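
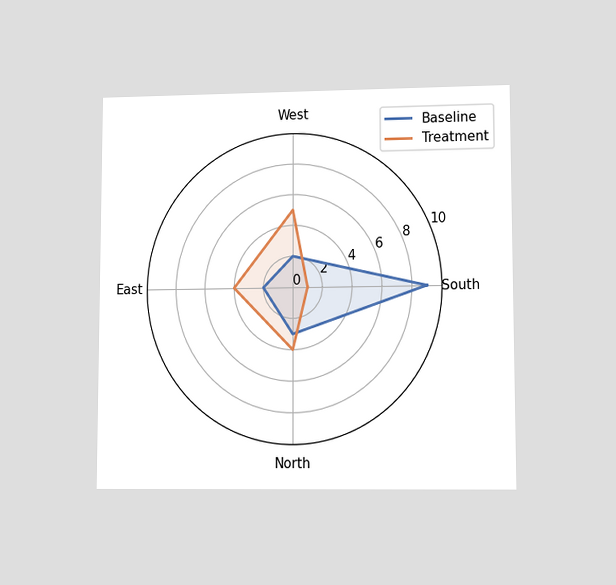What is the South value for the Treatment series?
The chart is viewed at a slight angle. On the South axis, Treatment reaches 1.

1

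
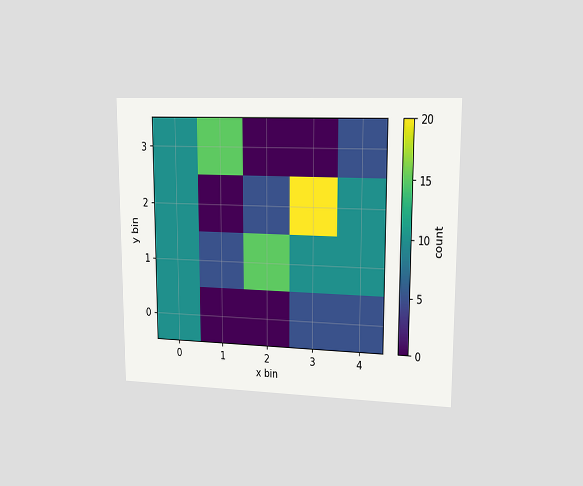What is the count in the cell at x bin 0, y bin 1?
10

The chart is viewed slightly from the right. Matching the cell (0, 1) against the colorbar gives 10.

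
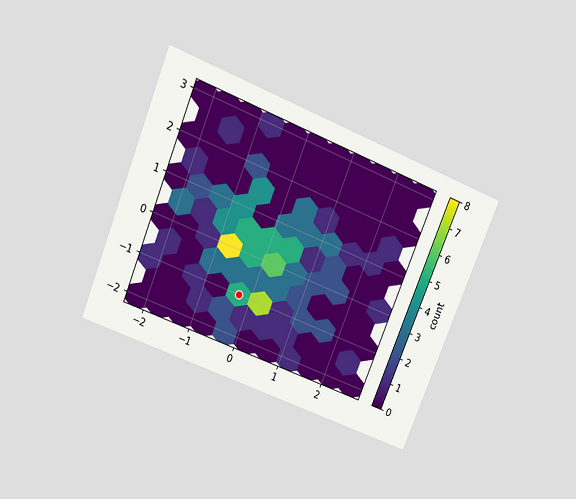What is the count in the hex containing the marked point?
The chart is tilted about 22° clockwise and viewed slightly from above. The marked hex reads 5 on the colorbar.

5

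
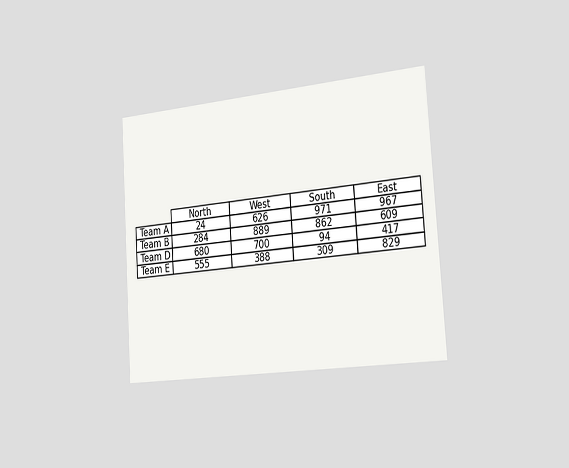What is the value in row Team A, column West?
The chart is tilted about 4° counter-clockwise and viewed slightly from the right. The (Team A, West) cell reads 626.

626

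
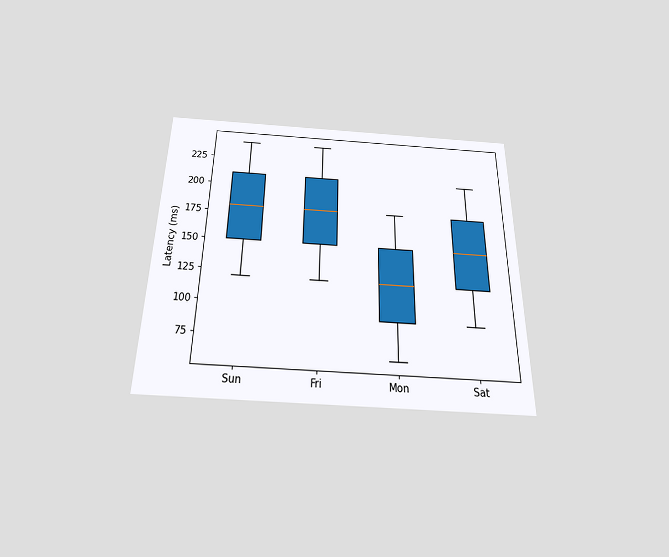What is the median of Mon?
120ms

The chart is viewed slightly from below. The median line in the Mon box sits at 120ms.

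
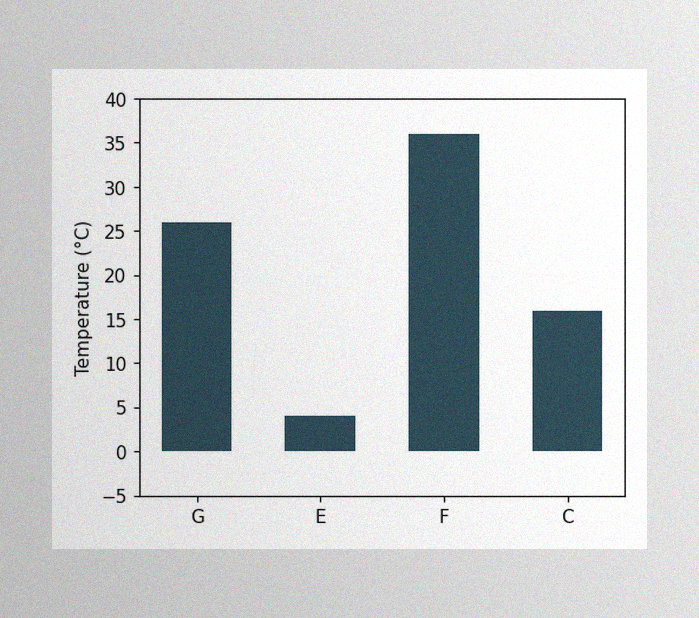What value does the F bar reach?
The image has some photo noise and uneven lighting. Reading along the chart's y-axis, the F bar reaches 36°C.

36°C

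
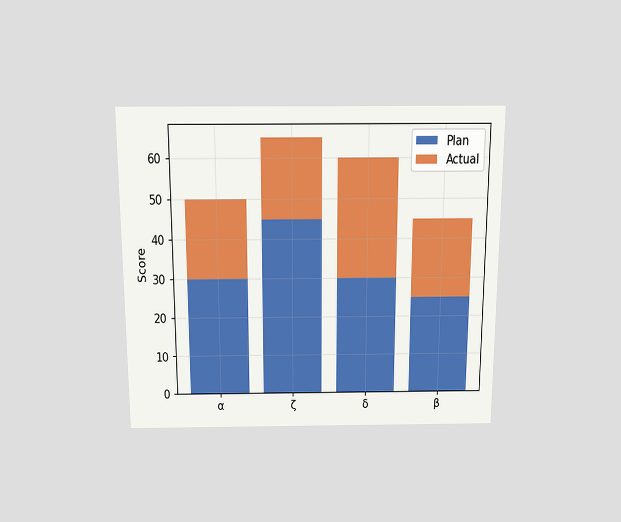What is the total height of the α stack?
The chart is viewed slightly from above. The α stack's top reaches 50 on the y-axis.

50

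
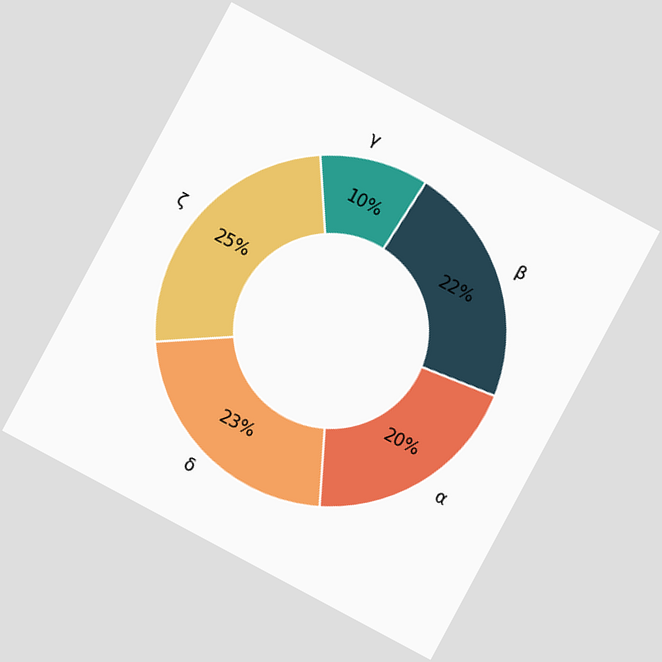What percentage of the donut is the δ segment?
23%

The chart is tilted about 28° clockwise. The δ segment takes up 23% of the ring.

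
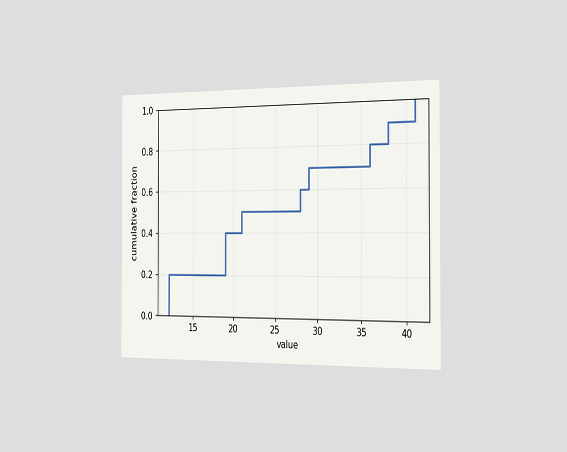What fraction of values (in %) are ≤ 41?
100%

The chart is viewed slightly from the right. At x=41 the ECDF step is at 100%.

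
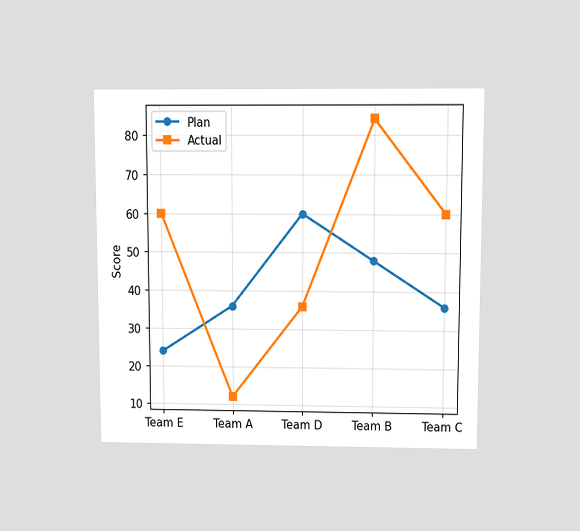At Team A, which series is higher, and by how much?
The chart is viewed slightly from above. At Team A, Plan sits above the other line by 24.

Plan, by 24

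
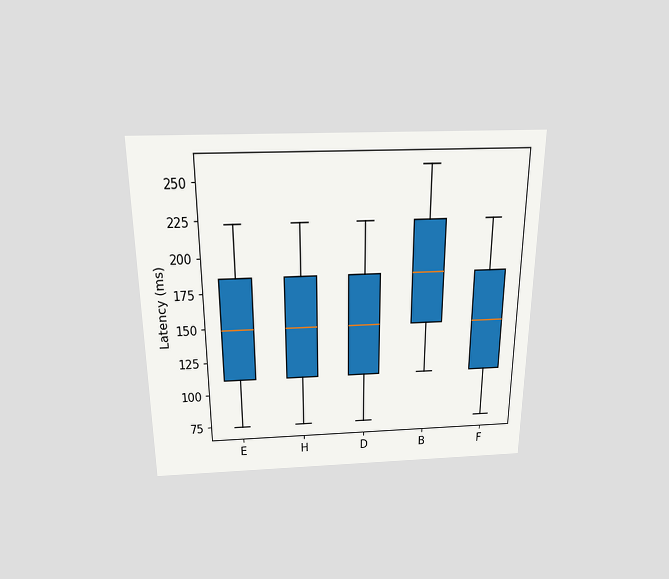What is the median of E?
The chart is viewed slightly from above. The median line in the E box sits at 148ms.

148ms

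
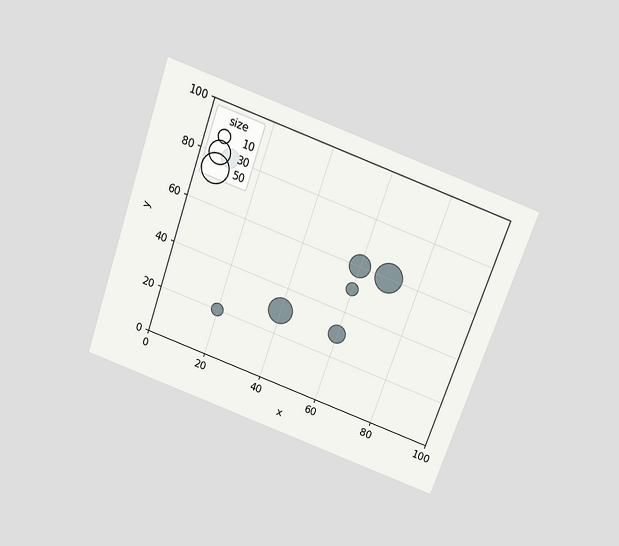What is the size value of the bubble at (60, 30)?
20

The chart is tilted about 19° clockwise and viewed slightly from above. Matching the bubble at (60, 30) against the size legend gives 20.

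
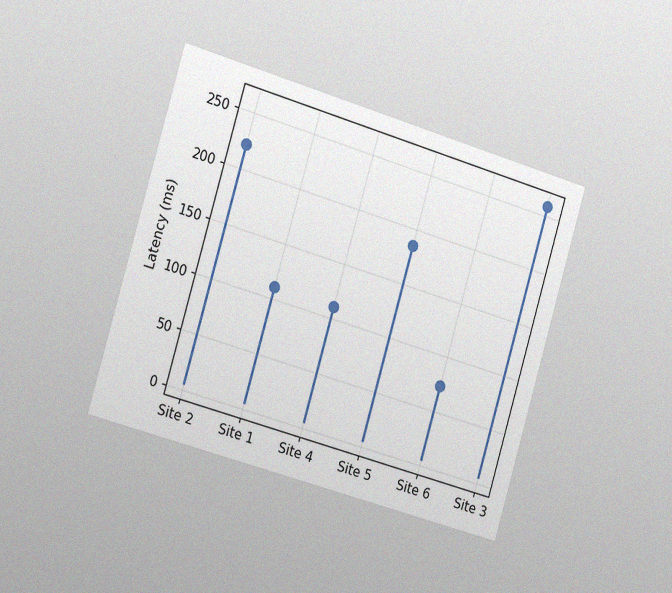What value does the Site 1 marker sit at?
The chart is tilted about 17° clockwise and viewed slightly from the left, with some photo noise. The Site 1 marker sits at 111ms.

111ms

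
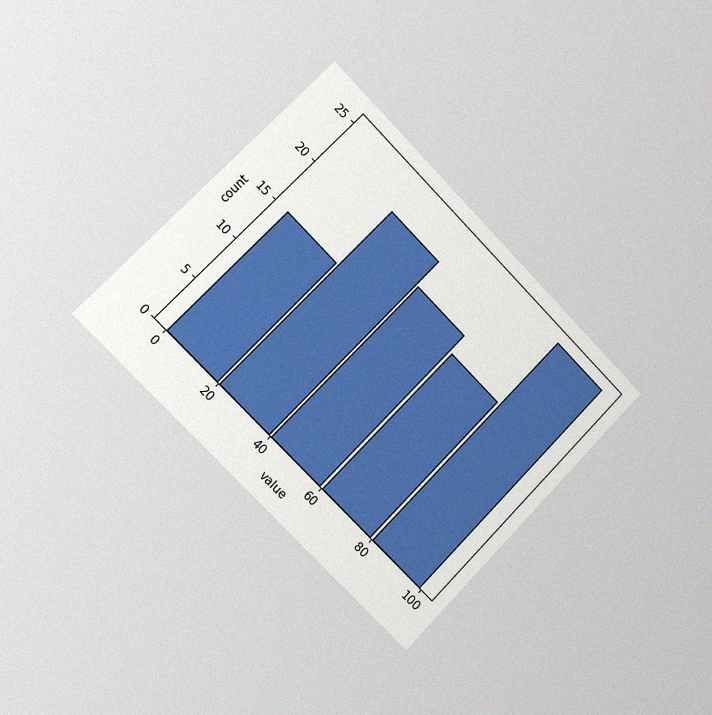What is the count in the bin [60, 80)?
The chart is tilted about 45° clockwise and viewed slightly from the left, with some photo noise. The [60, 80) bin has height 17.

17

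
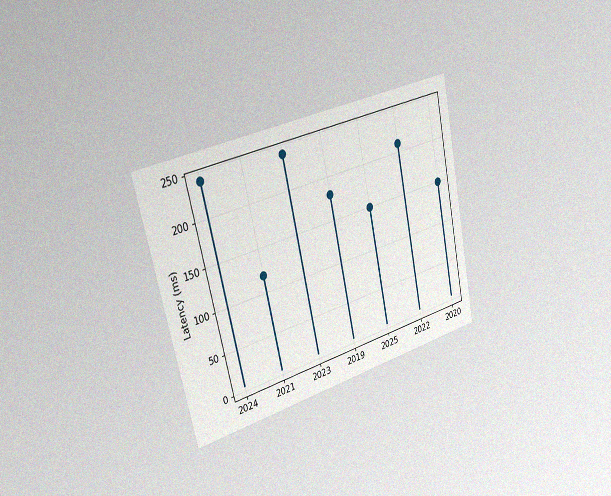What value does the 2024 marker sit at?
240ms

The chart is tilted about 13° counter-clockwise and viewed slightly from the left, with some photo noise. The 2024 marker sits at 240ms.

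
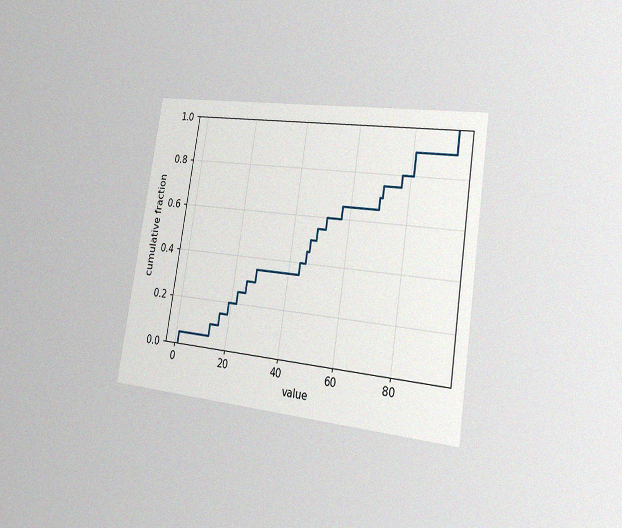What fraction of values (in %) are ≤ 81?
90%

The chart is tilted about 9° clockwise and viewed slightly from the right, with some photo noise. At x=81 the ECDF step is at 90%.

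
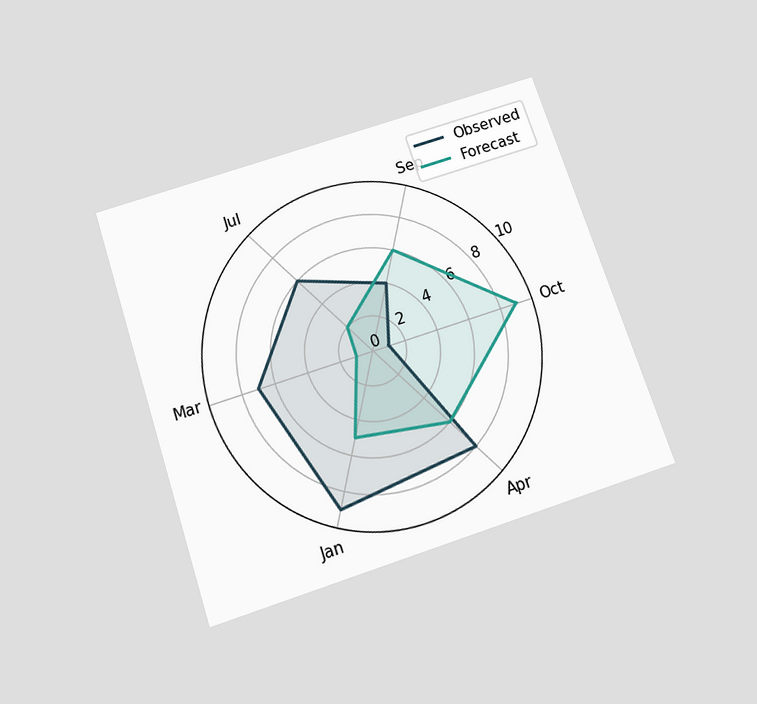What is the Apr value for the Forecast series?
The chart is tilted about 18° counter-clockwise and viewed slightly from below. On the Apr axis, Forecast reaches 6.

6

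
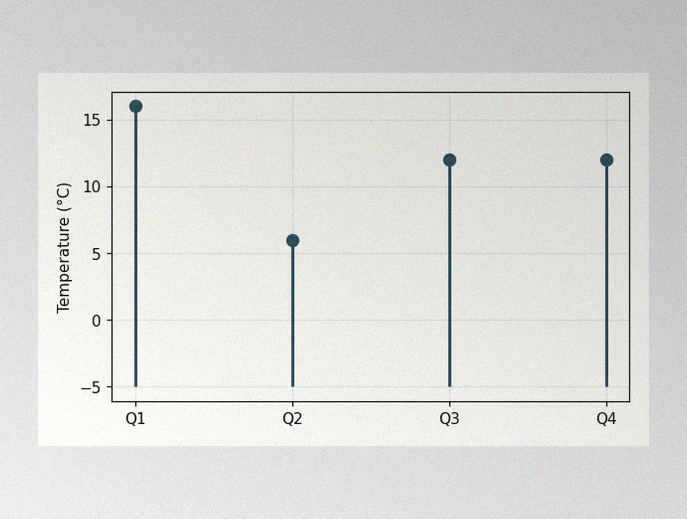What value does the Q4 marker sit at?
12°C

The image has some photo noise and uneven lighting. The Q4 marker sits at 12°C.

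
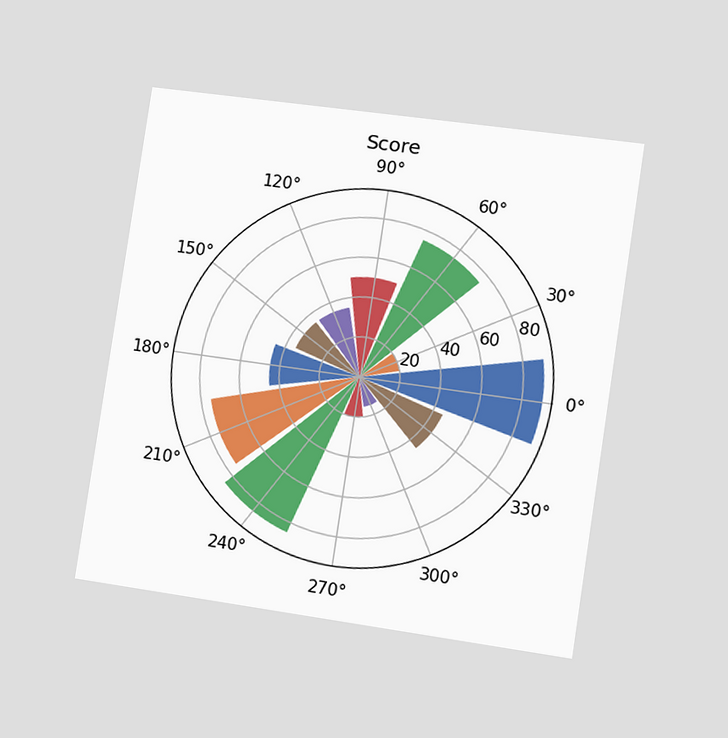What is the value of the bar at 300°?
15

The chart is tilted about 8° clockwise and viewed slightly from the right. The bar at 300° reaches 15 on the radial axis.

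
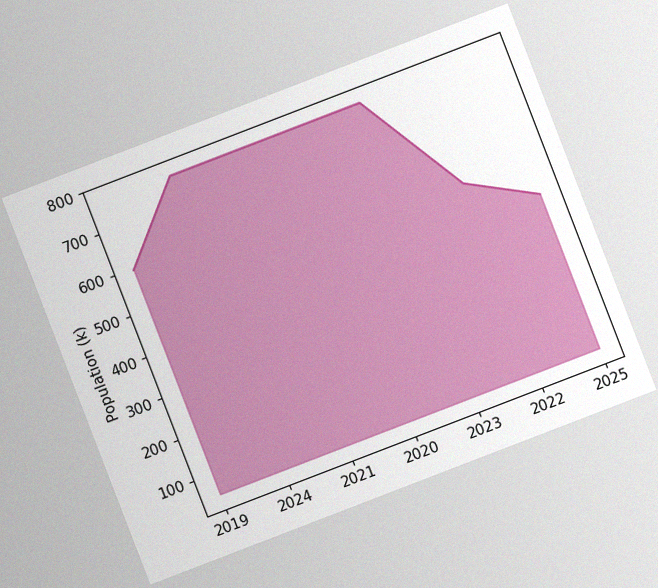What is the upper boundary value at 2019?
595k

The chart is tilted about 21° counter-clockwise, with some photo noise. At 2019 the upper boundary is at 595k.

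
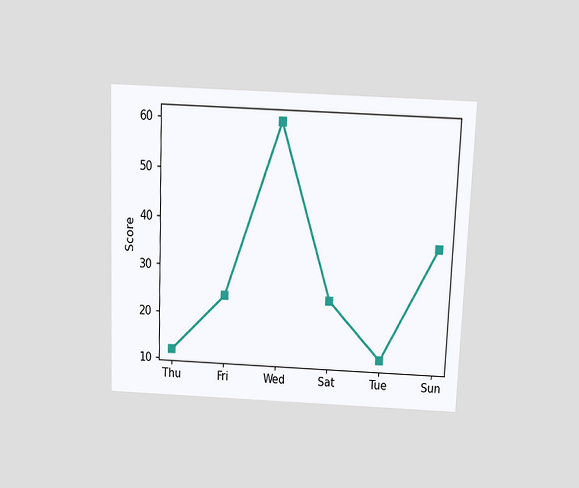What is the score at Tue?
12

The chart is tilted about 2° clockwise and viewed slightly from above. At Tue, the line is at 12.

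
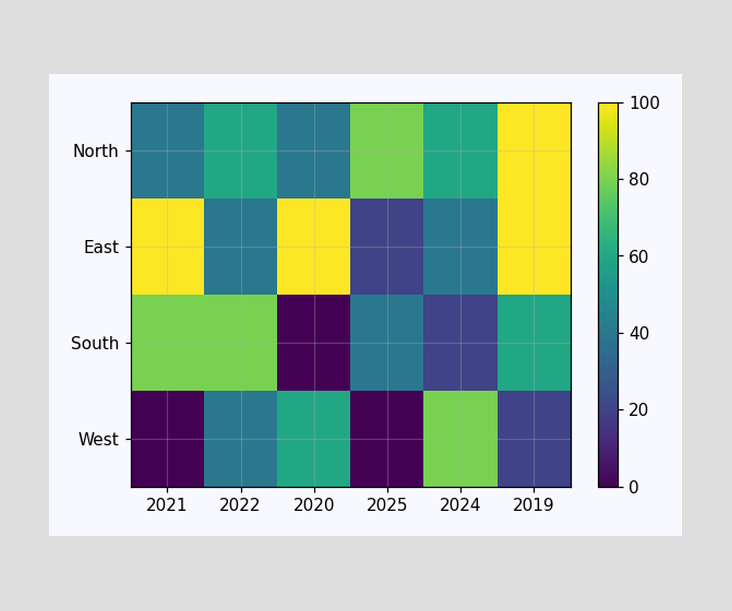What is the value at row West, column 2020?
60

Matching cell (West, 2020) against the colorbar gives 60.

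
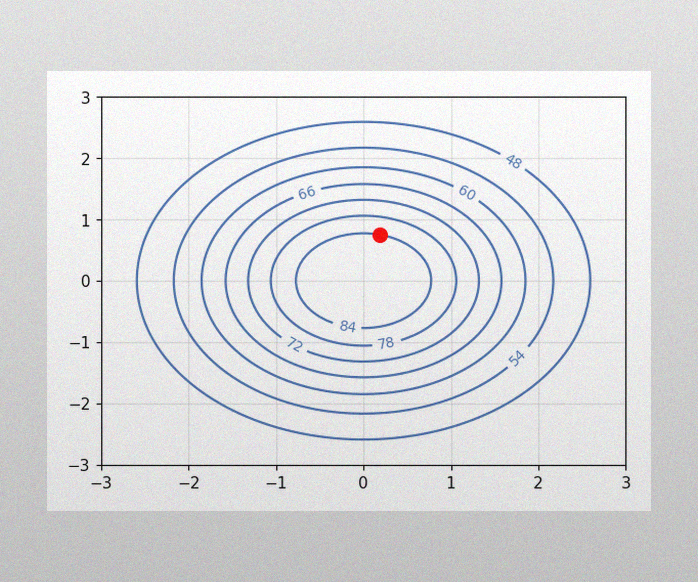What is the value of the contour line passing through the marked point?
84

The image has some photo noise and uneven lighting. The marked point sits on the contour labelled 84.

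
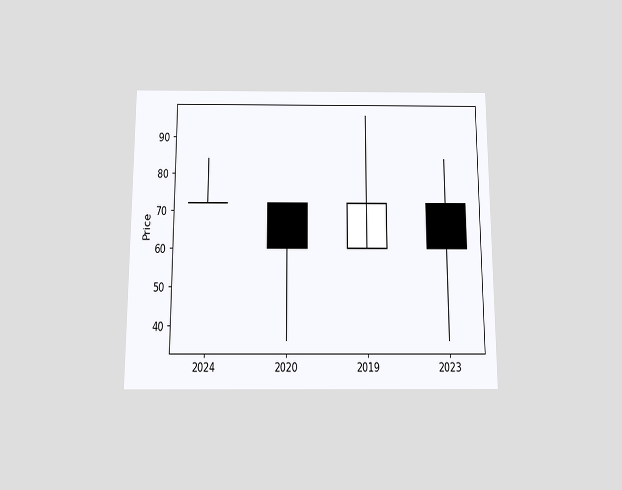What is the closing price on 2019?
72

The chart is viewed slightly from below. The 2019 candle closes at 72.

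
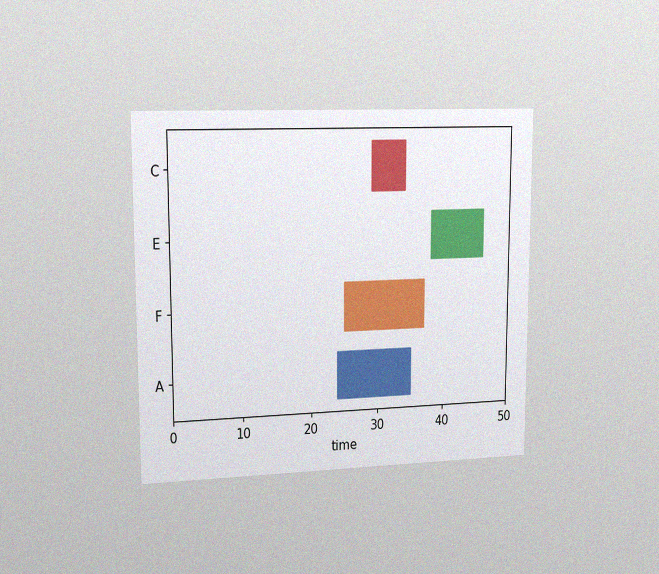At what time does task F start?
25

The chart is viewed slightly from the left, with some photo noise. The F bar begins at t=25.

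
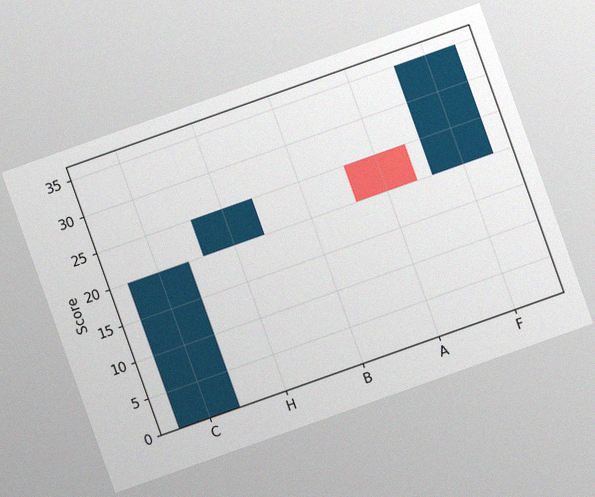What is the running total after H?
The chart is tilted about 20° counter-clockwise, with some photo noise. After H the running total reaches 25.

25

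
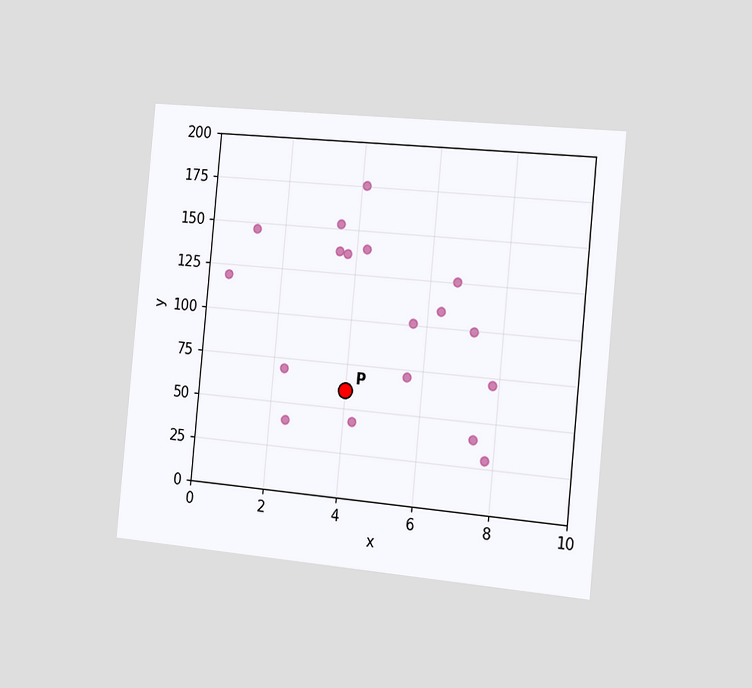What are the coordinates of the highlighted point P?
(4, 60)

The chart is tilted about 5° clockwise and viewed slightly from the right. Following the gridlines from P to each axis, P sits at (4, 60).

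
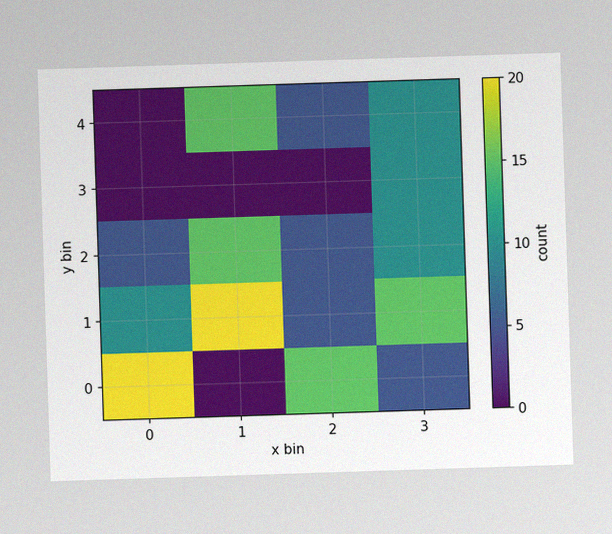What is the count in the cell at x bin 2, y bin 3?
0

The image has some photo noise and uneven lighting. Matching the cell (2, 3) against the colorbar gives 0.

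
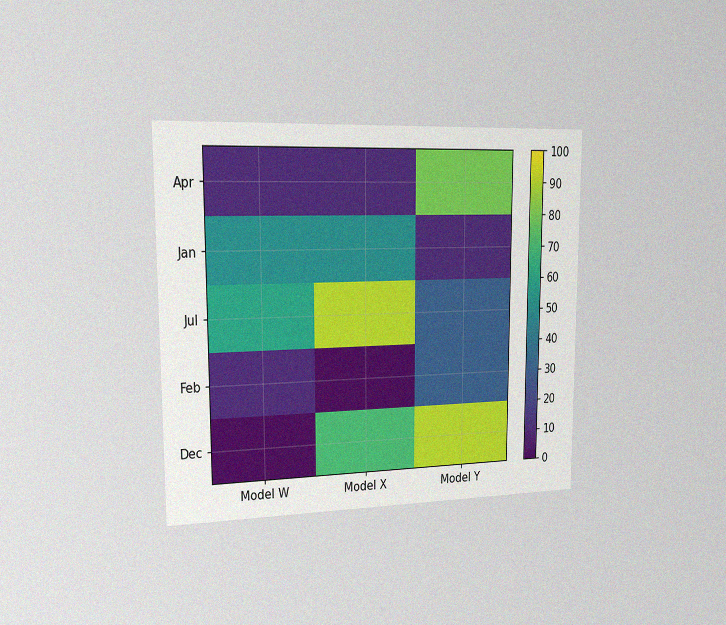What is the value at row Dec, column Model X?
The chart is viewed slightly from the left, with some photo noise. Matching cell (Dec, Model X) against the colorbar gives 70.

70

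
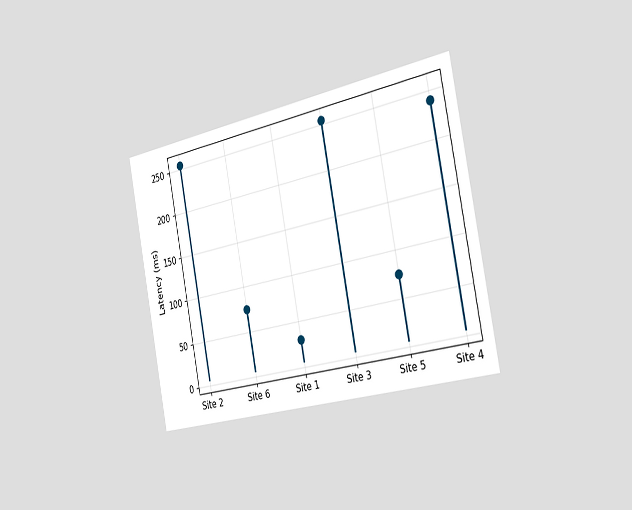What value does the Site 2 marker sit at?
The chart is tilted about 11° counter-clockwise and viewed slightly from the right. The Site 2 marker sits at 255ms.

255ms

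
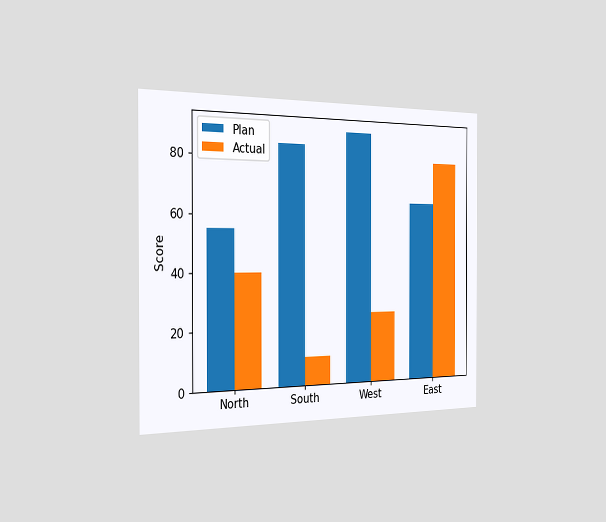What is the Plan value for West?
90

The chart is viewed slightly from the left. The Plan bar at West reaches 90 on the y-axis.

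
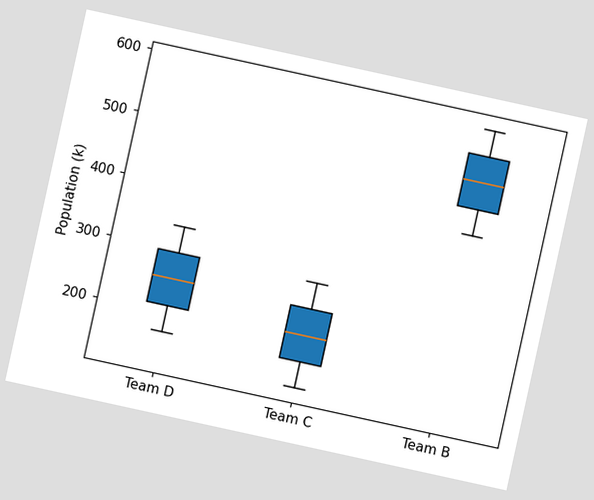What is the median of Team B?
The chart is tilted about 12° clockwise. The median line in the Team B box sits at 504k.

504k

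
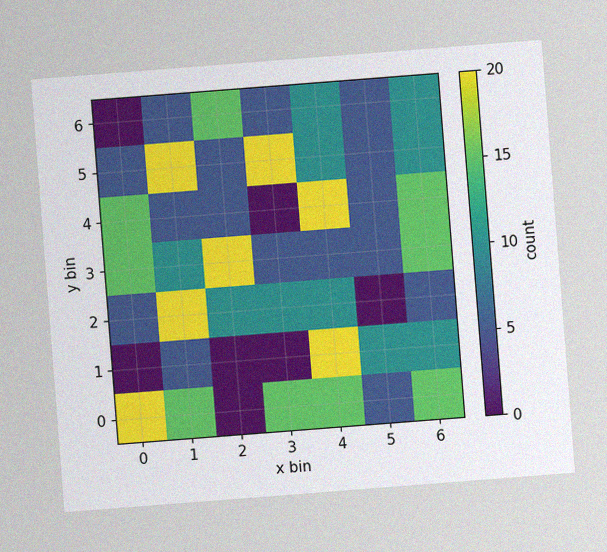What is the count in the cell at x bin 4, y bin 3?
5

The chart is tilted about 4° counter-clockwise, with some photo noise. Matching the cell (4, 3) against the colorbar gives 5.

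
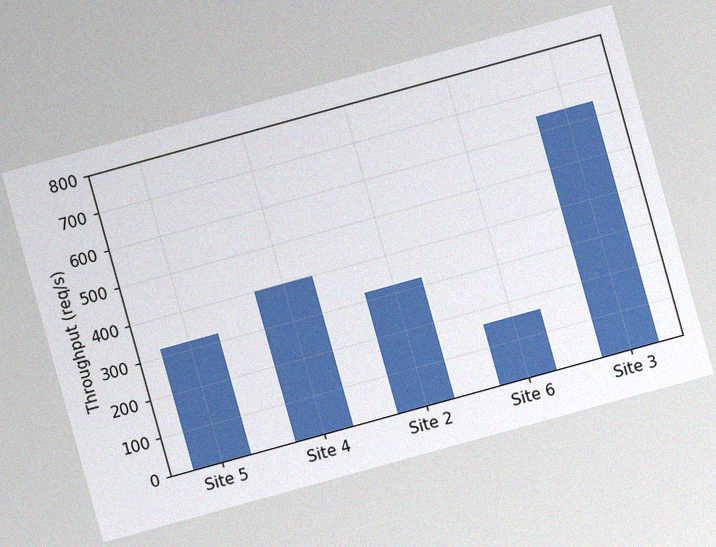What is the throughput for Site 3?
640req/s

The chart is tilted about 15° counter-clockwise, with some photo noise. Reading along the chart's y-axis, the Site 3 bar reaches 640req/s.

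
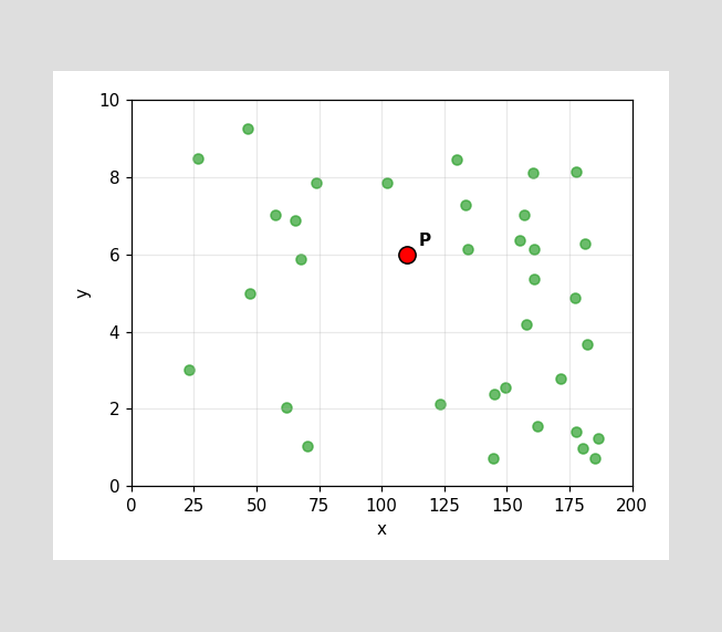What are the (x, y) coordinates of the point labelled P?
Following the gridlines from P to each axis, P sits at (110, 6).

(110, 6)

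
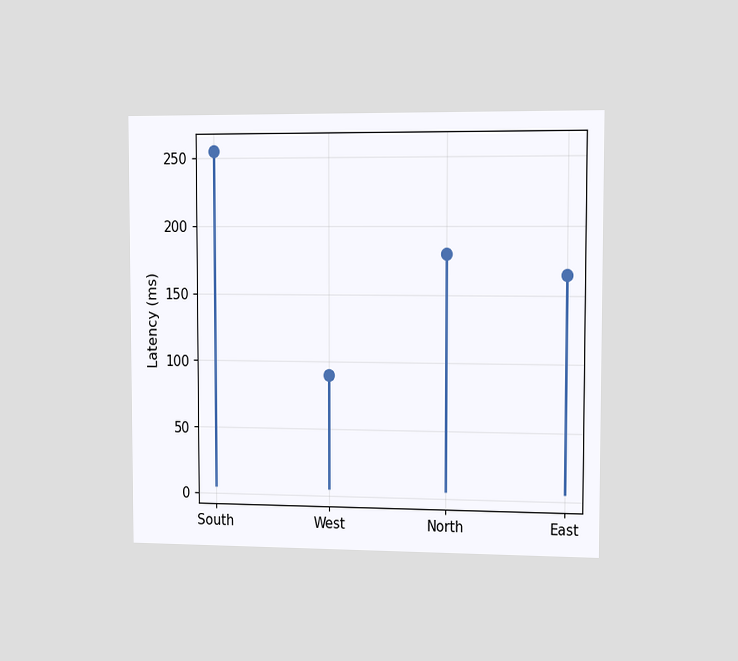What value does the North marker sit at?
The chart is viewed slightly from the right. The North marker sits at 180ms.

180ms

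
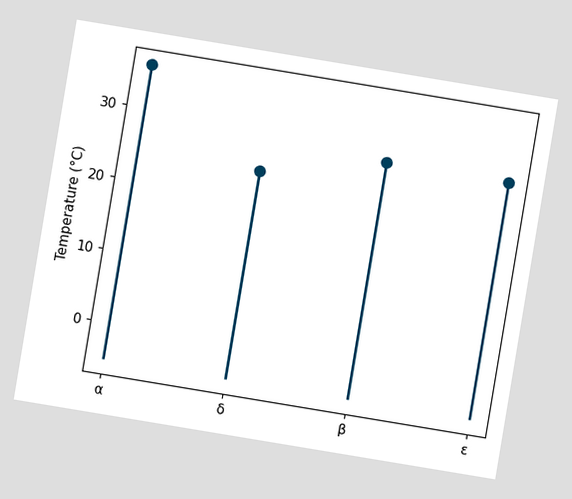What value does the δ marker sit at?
The chart is tilted about 9° clockwise. The δ marker sits at 24°C.

24°C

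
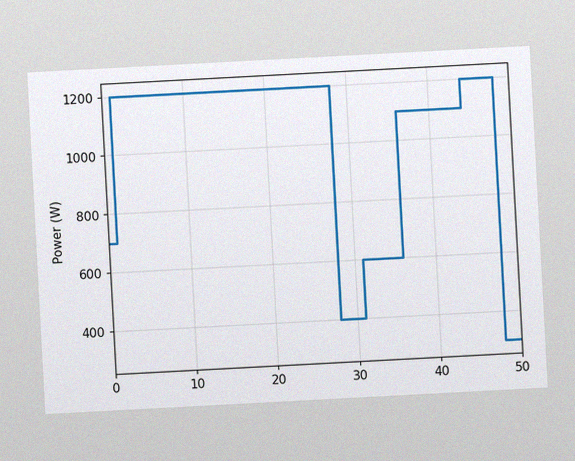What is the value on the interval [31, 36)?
The chart is tilted about 3° counter-clockwise, with some photo noise. On [31, 36) the step sits at 600W.

600W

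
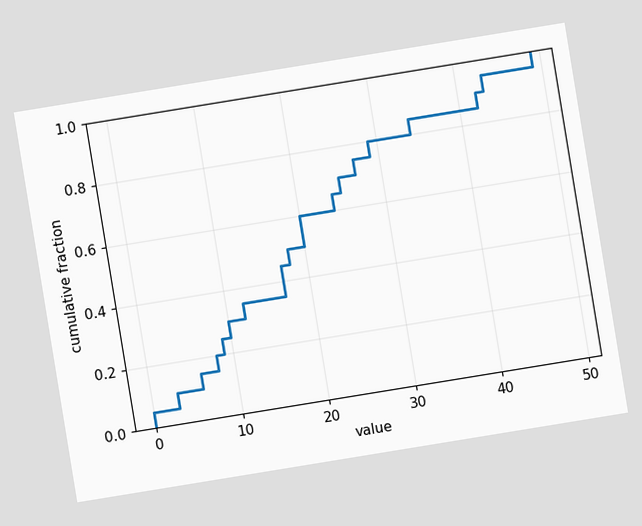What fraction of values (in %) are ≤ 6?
15%

The chart is tilted about 9° counter-clockwise. At x=6 the ECDF step is at 15%.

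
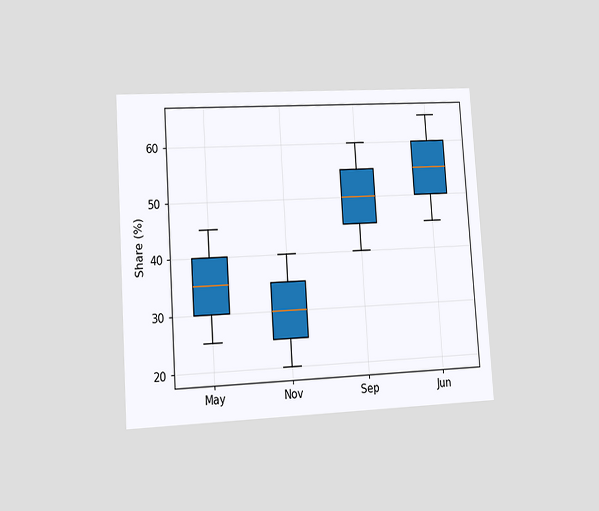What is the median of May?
35%

The chart is tilted about 4° counter-clockwise and viewed at a slight angle. The median line in the May box sits at 35%.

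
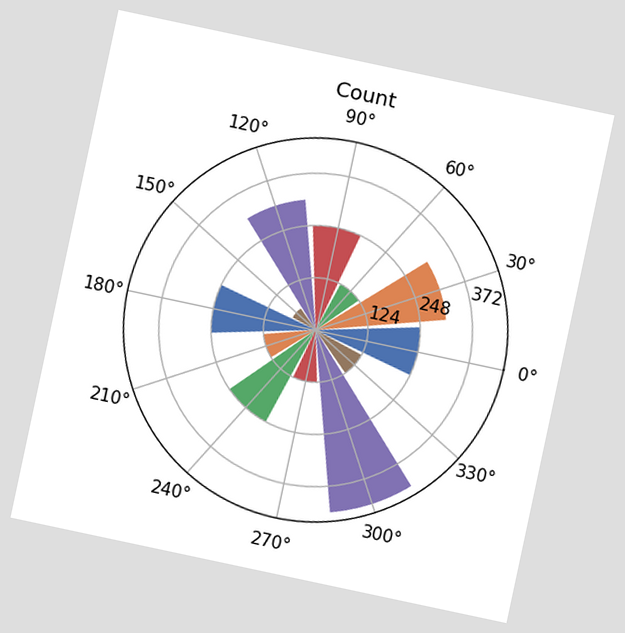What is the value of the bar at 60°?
124

The chart is tilted about 12° clockwise. The bar at 60° reaches 124 on the radial axis.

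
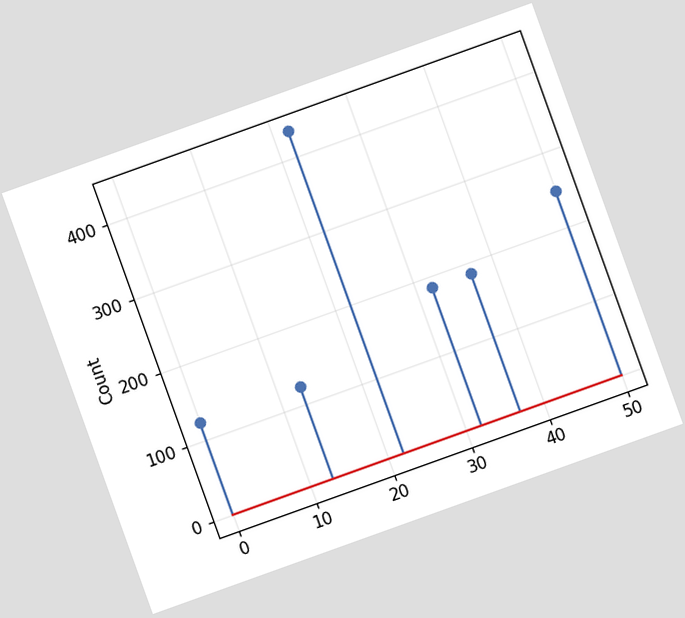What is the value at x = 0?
The chart is tilted about 20° counter-clockwise. The stem at x=0 reaches 124.

124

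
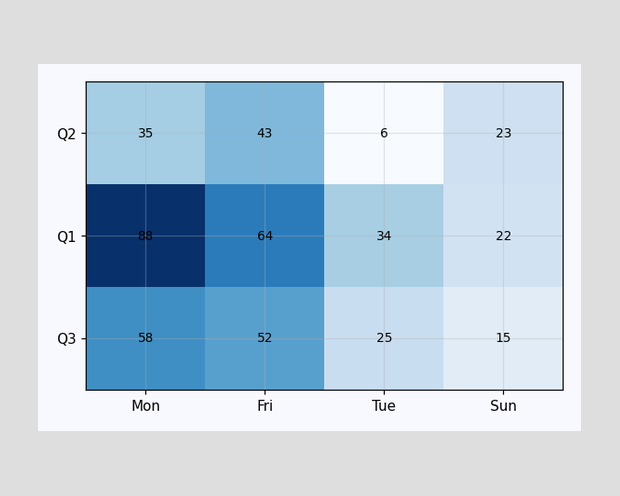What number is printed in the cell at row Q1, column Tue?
The (Q1, Tue) cell reads 34.

34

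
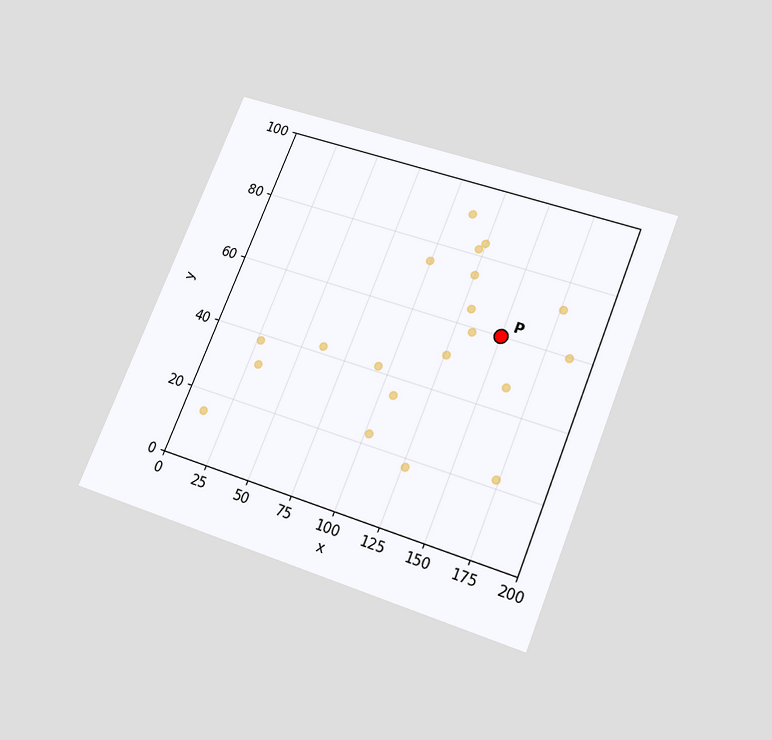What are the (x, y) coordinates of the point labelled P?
(150, 60)

The chart is tilted about 22° clockwise and viewed slightly from below. Following the gridlines from P to each axis, P sits at (150, 60).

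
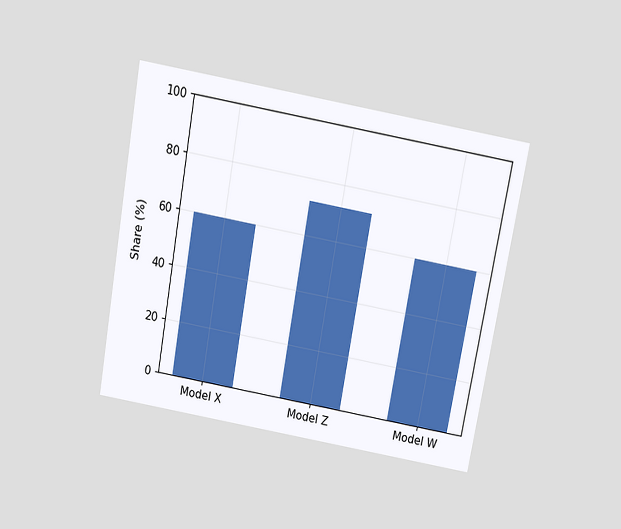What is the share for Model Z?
The chart is tilted about 10° clockwise and viewed slightly from above. Reading along the chart's y-axis, the Model Z bar reaches 72%.

72%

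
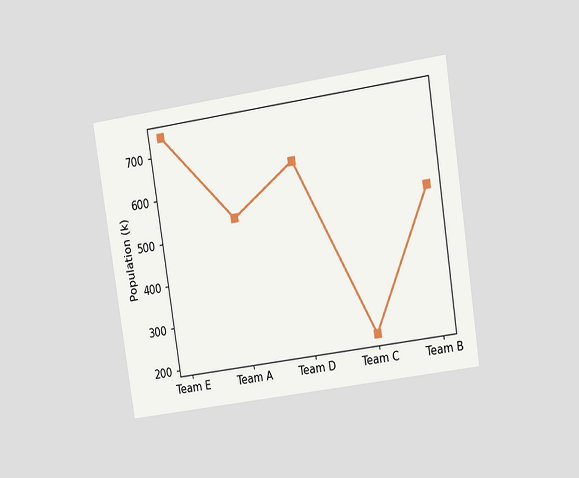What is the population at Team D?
636k

The chart is tilted about 9° counter-clockwise and viewed at a slight angle. At Team D, the line is at 636k.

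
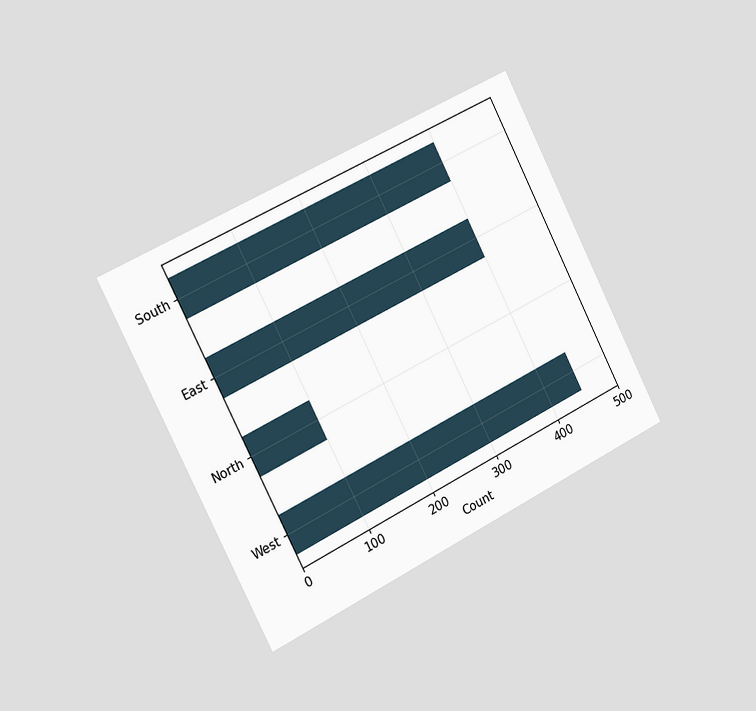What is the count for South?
The chart is tilted about 27° counter-clockwise and viewed slightly from the left. Reading along the chart's x-axis, the South bar reaches 400.

400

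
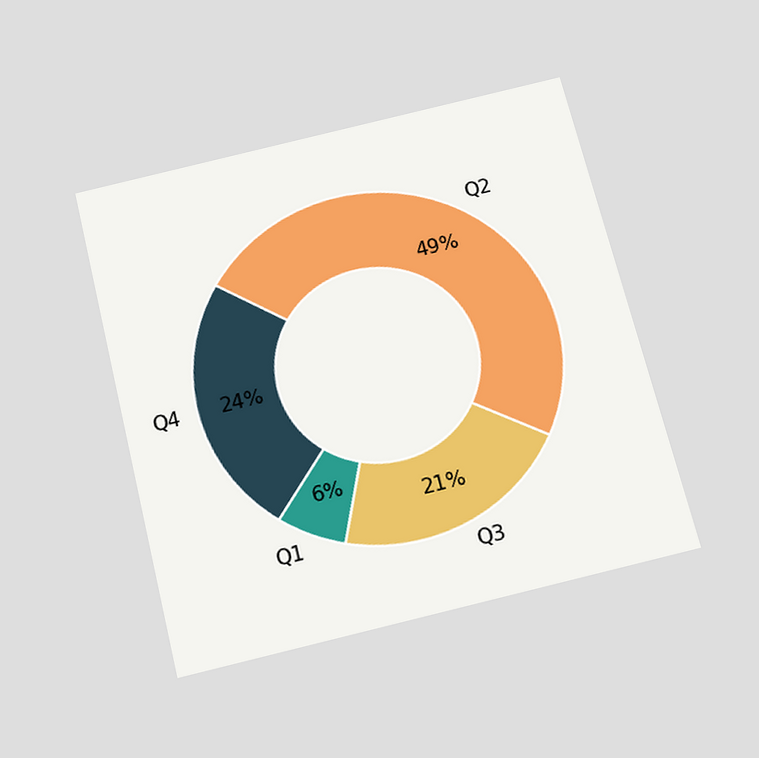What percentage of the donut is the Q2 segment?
49%

The chart is tilted about 14° counter-clockwise and viewed slightly from below. The Q2 segment takes up 49% of the ring.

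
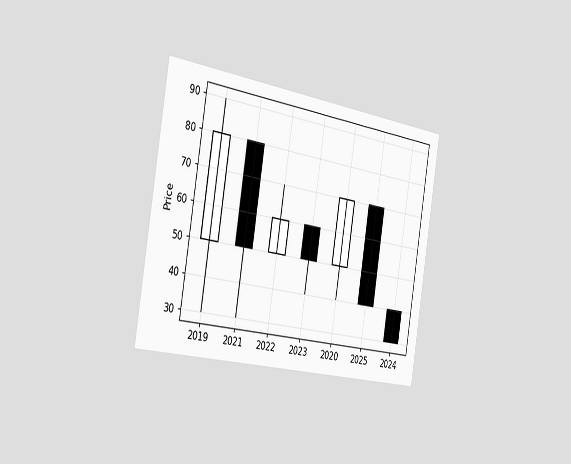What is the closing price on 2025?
The chart is tilted about 9° clockwise and viewed slightly from the left. The 2025 candle closes at 40.

40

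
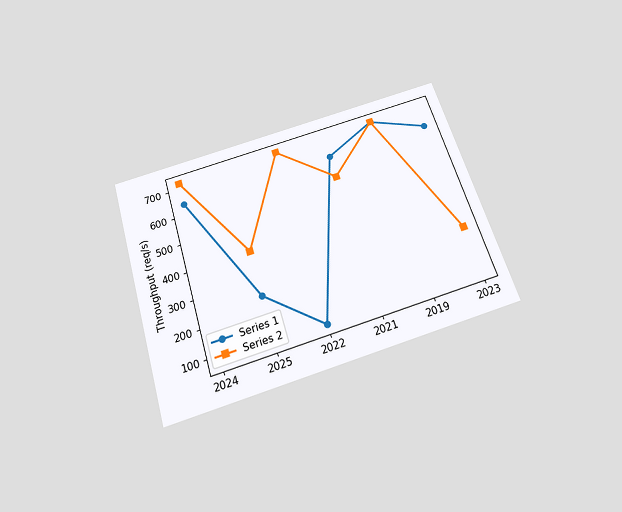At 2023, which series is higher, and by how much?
The chart is tilted about 17° counter-clockwise and viewed slightly from below. At 2023, Series 1 sits above the other line by 400req/s.

Series 1, by 400req/s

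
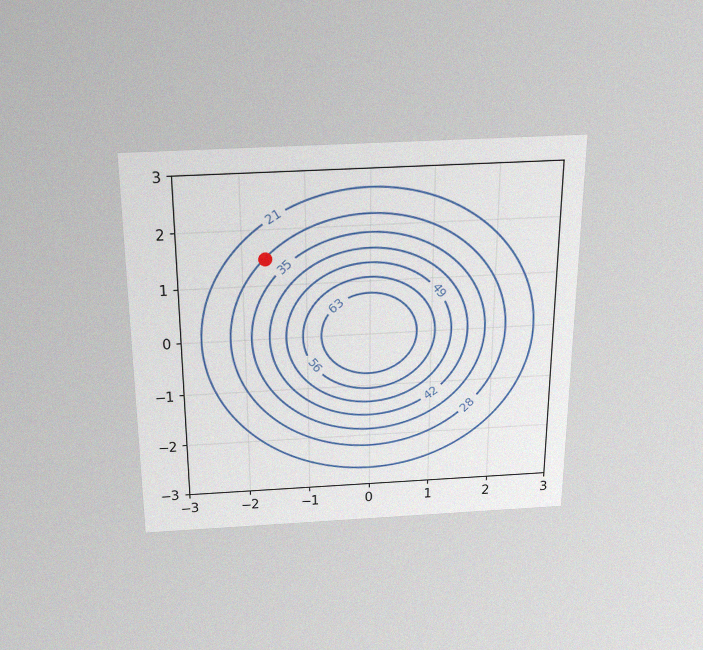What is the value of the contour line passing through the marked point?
The chart is viewed slightly from above, with some photo noise. The marked point sits on the contour labelled 28.

28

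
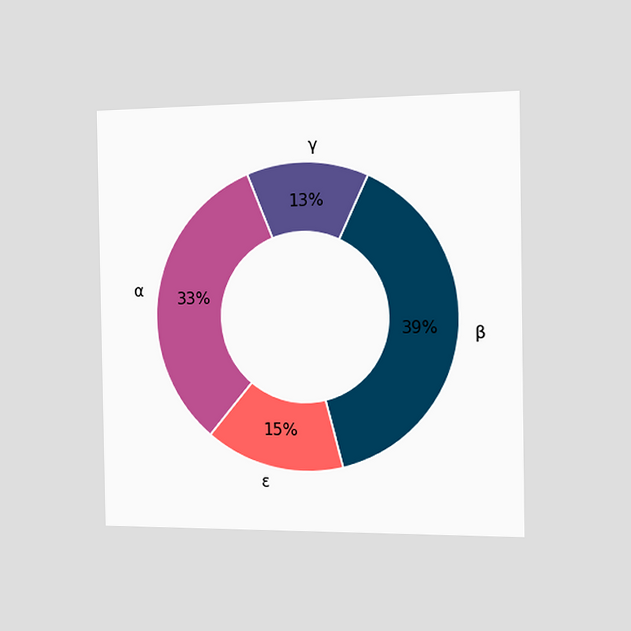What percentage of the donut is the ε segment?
The chart is viewed slightly from the right. The ε segment takes up 15% of the ring.

15%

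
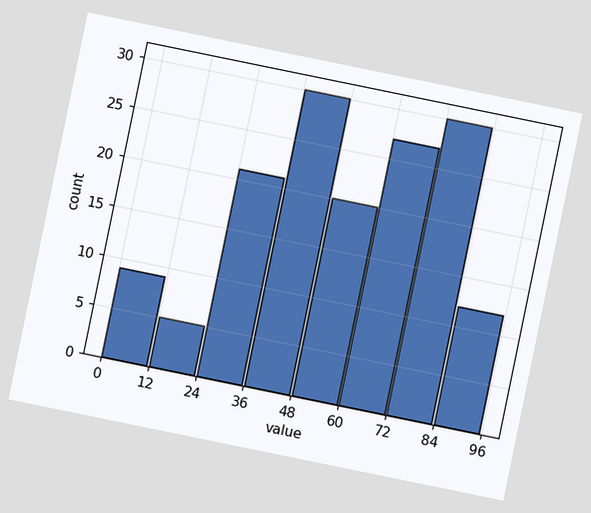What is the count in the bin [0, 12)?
9

The chart is tilted about 12° clockwise. The [0, 12) bin has height 9.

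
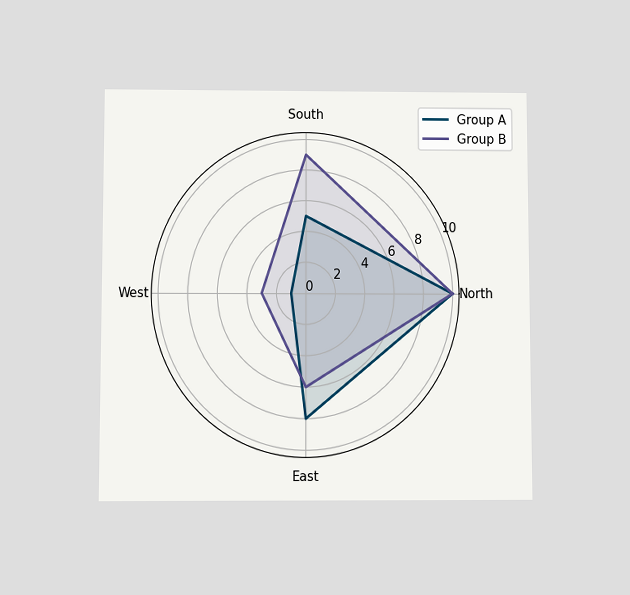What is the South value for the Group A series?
5

The chart is viewed slightly from below. On the South axis, Group A reaches 5.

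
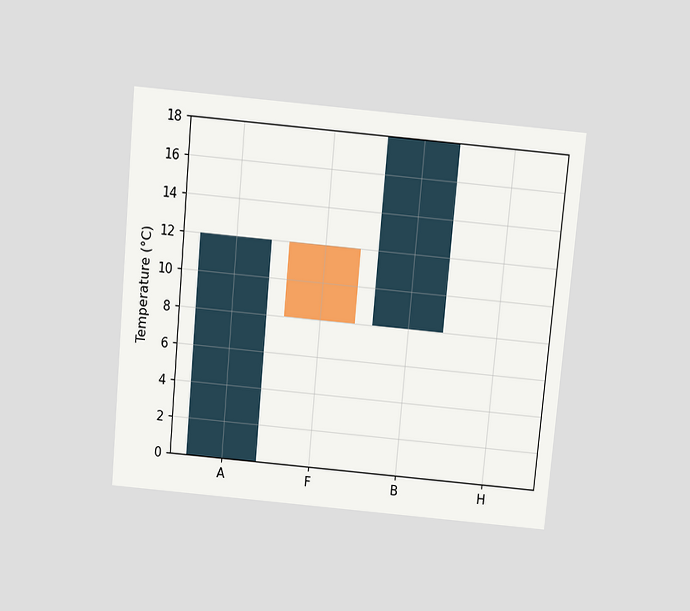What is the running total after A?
12°C

The chart is tilted about 5° clockwise and viewed slightly from above. After A the running total reaches 12°C.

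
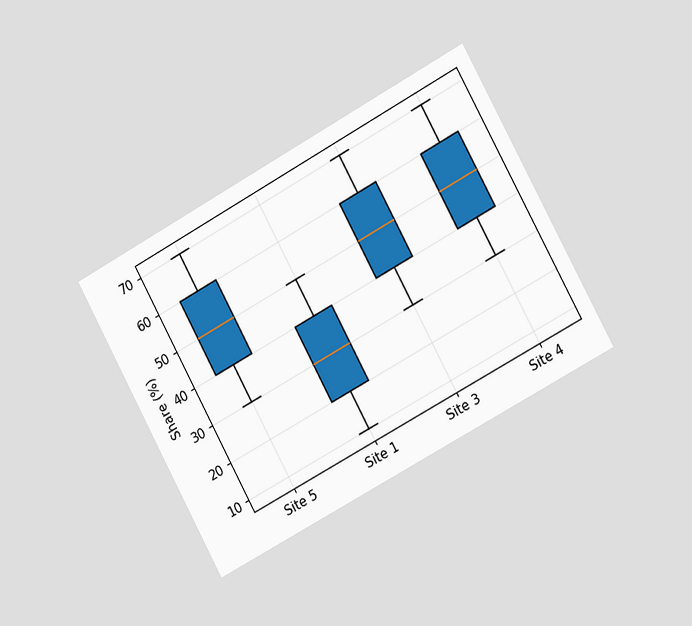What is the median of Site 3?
50%

The chart is tilted about 29° counter-clockwise and viewed slightly from the right. The median line in the Site 3 box sits at 50%.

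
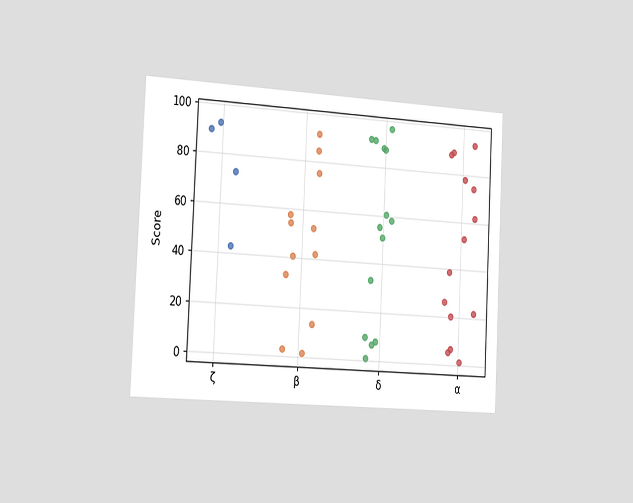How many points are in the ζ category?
4

The chart is tilted about 3° clockwise and viewed slightly from the left. Counting the markers in the ζ column gives 4.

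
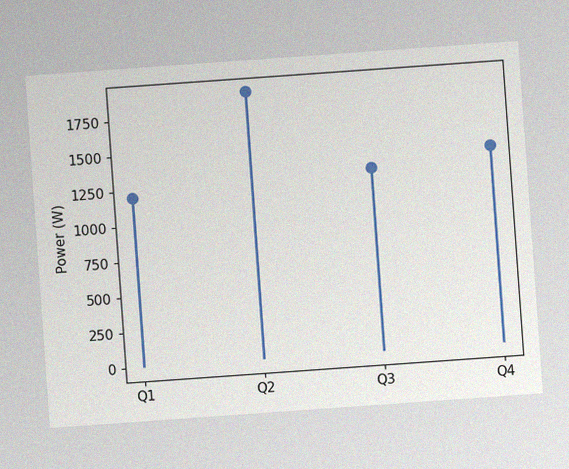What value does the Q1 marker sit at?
The chart is tilted about 4° counter-clockwise, with some photo noise. The Q1 marker sits at 1200W.

1200W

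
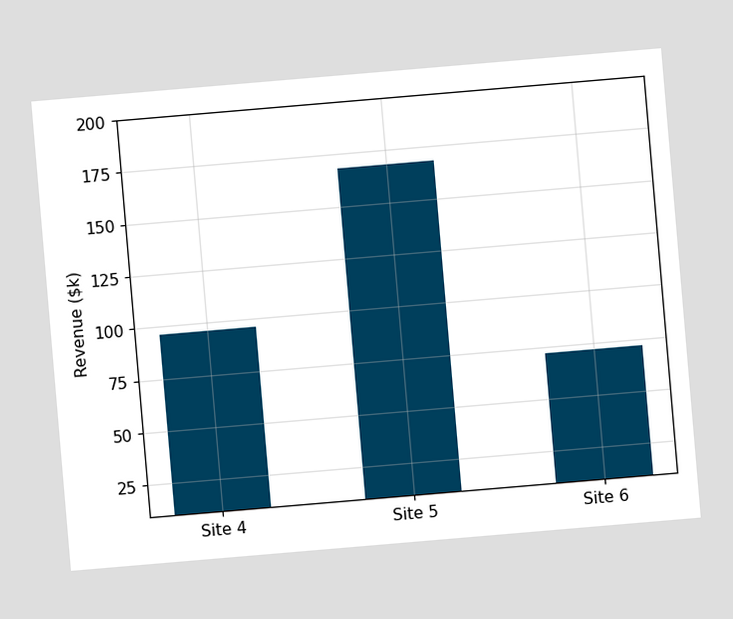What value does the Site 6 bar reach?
$72k

The chart is tilted about 5° counter-clockwise. Reading along the chart's y-axis, the Site 6 bar reaches $72k.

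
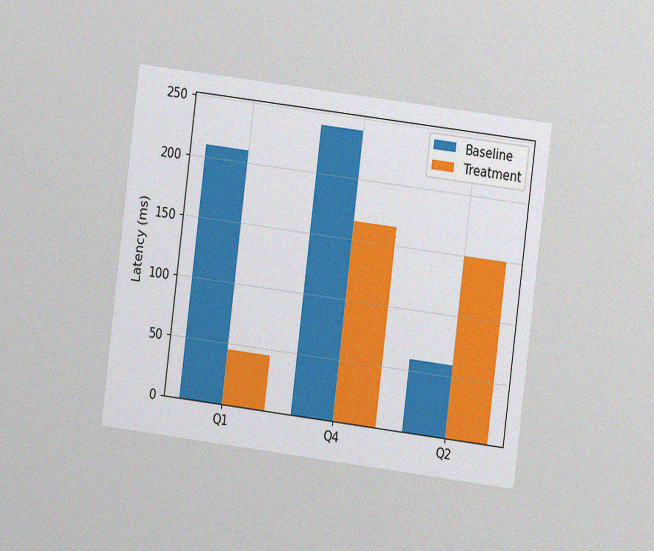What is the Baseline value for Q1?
The chart is tilted about 7° clockwise and viewed at a slight angle, with some photo noise. The Baseline bar at Q1 reaches 210ms on the y-axis.

210ms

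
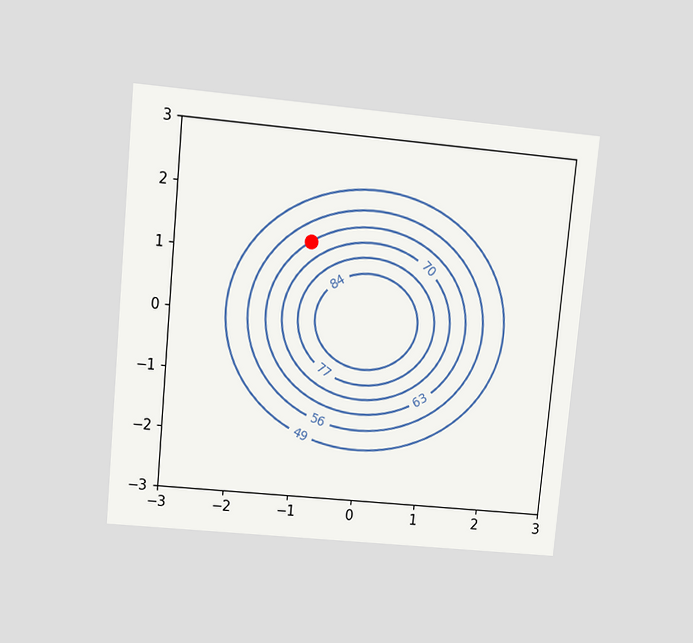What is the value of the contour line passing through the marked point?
63

The chart is tilted about 5° clockwise and viewed at a slight angle. The marked point sits on the contour labelled 63.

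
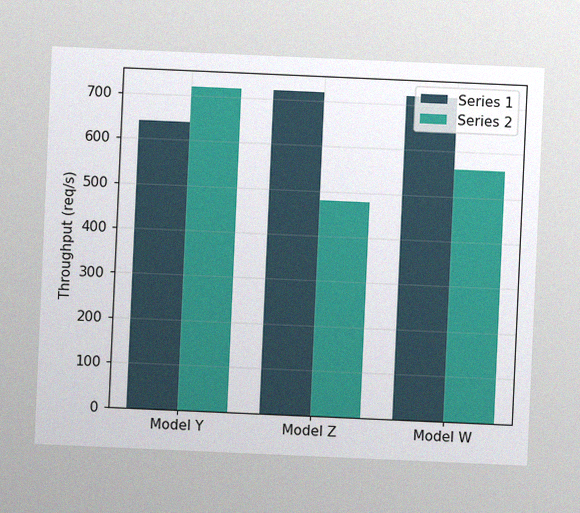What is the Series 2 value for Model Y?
The chart is tilted about 3° clockwise, with some photo noise. The Series 2 bar at Model Y reaches 720req/s on the y-axis.

720req/s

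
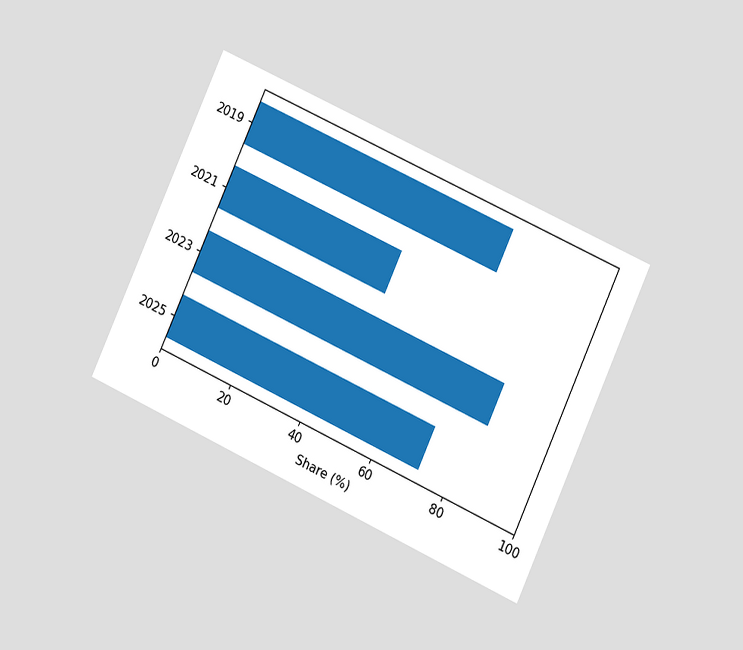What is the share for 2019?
The chart is tilted about 25° clockwise and viewed at a slight angle. Reading along the chart's x-axis, the 2019 bar reaches 72%.

72%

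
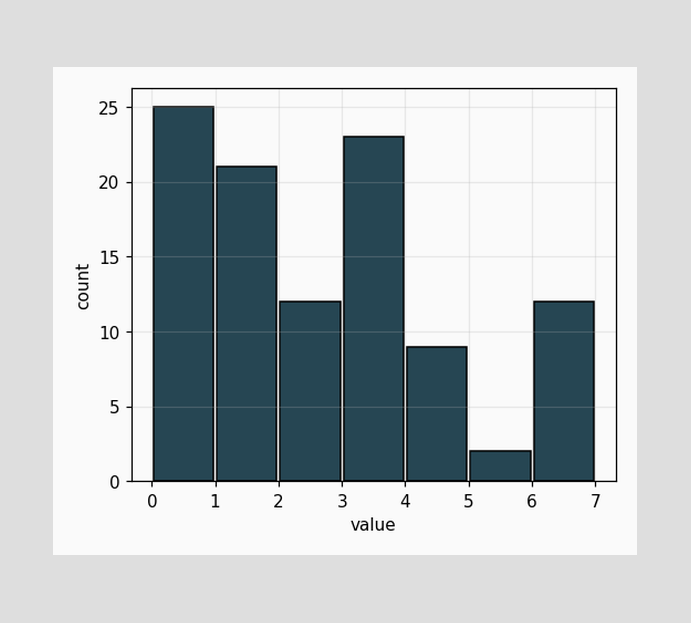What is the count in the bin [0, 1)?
The [0, 1) bin has height 25.

25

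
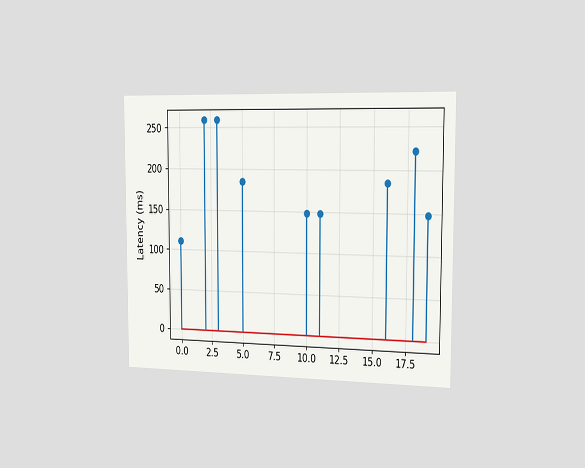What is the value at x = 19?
148ms

The chart is viewed slightly from the right. The stem at x=19 reaches 148ms.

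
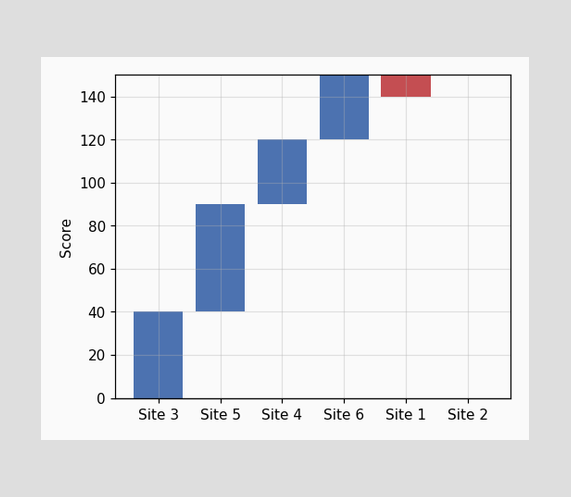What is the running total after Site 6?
After Site 6 the running total reaches 150.

150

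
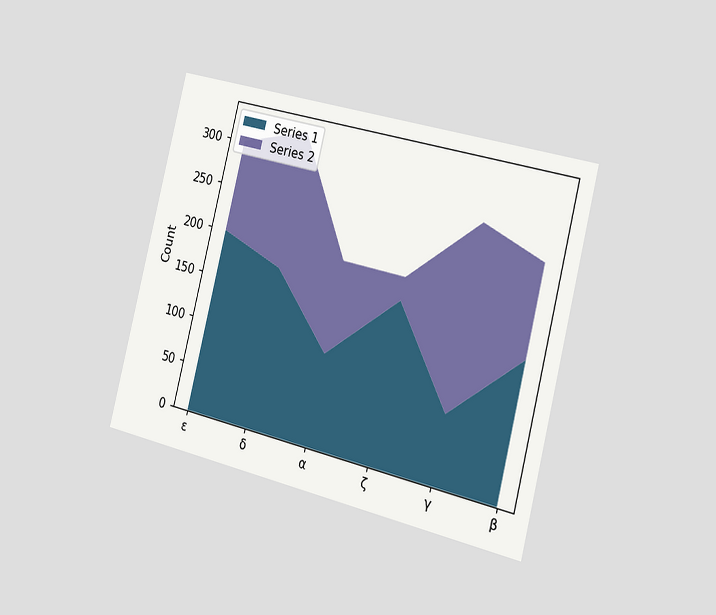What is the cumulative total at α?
200

The chart is tilted about 14° clockwise and viewed slightly from the right. The stacked total at α reaches 200.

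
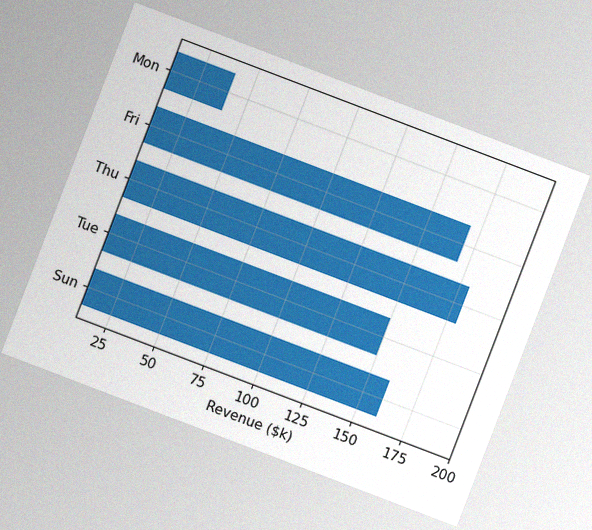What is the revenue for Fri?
$170k

The chart is tilted about 21° clockwise, with some photo noise. Reading along the chart's x-axis, the Fri bar reaches $170k.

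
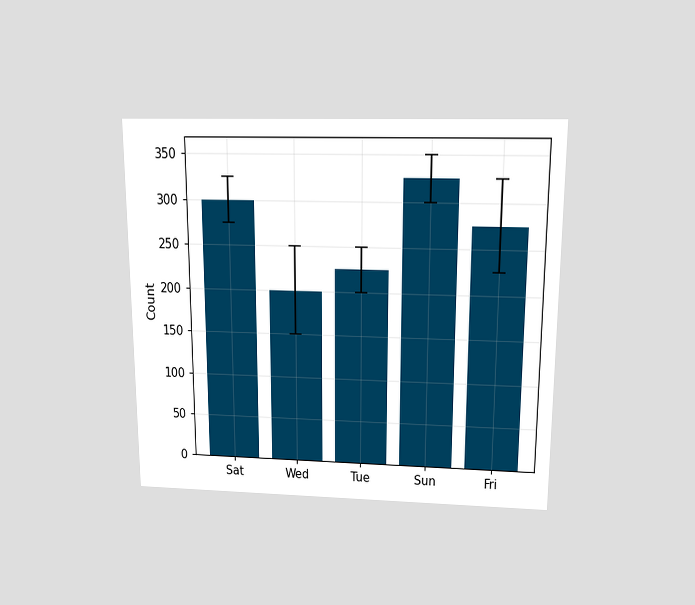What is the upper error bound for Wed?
250

The chart is viewed slightly from above. The Wed bar's upper whisker reaches 250.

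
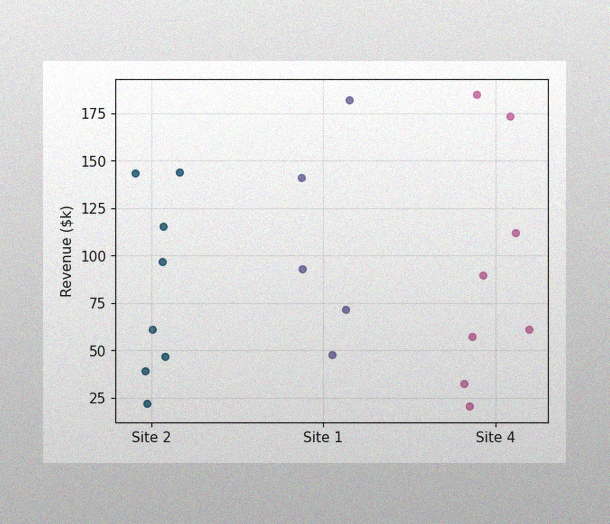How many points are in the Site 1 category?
5

The image has some photo noise and uneven lighting. Counting the markers in the Site 1 column gives 5.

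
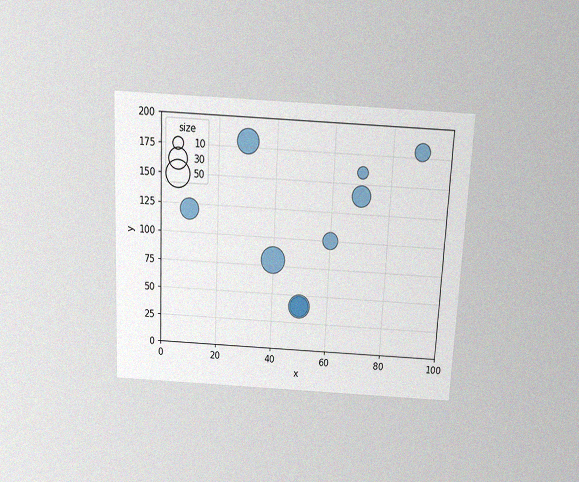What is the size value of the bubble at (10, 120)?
30

The chart is tilted about 3° clockwise and viewed slightly from above, with some photo noise. Matching the bubble at (10, 120) against the size legend gives 30.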